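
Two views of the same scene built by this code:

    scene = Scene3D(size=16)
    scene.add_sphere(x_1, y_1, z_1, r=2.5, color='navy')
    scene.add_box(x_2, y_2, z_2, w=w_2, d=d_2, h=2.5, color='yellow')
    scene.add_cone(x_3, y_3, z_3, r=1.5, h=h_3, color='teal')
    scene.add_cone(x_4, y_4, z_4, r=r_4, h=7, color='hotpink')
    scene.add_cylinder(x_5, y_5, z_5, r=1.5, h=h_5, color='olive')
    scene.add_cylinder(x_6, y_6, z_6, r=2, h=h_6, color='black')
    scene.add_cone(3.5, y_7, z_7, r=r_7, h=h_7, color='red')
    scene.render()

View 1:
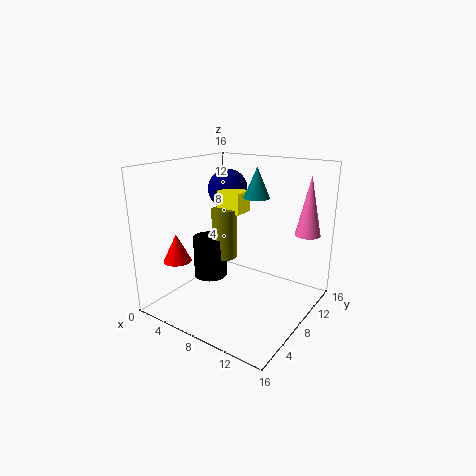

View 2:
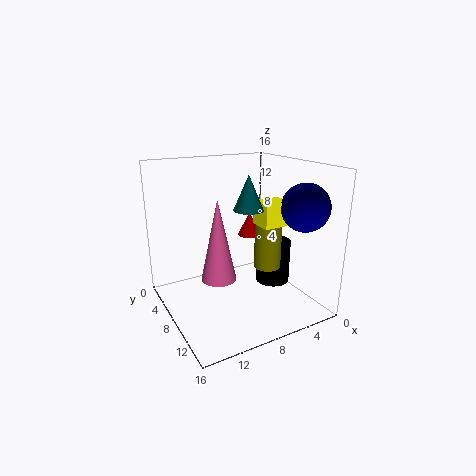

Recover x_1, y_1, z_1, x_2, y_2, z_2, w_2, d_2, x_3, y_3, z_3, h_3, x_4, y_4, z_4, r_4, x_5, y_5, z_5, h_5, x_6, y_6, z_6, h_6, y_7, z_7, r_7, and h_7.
x_1 = 3; y_1 = 13; z_1 = 12; x_2 = 4; y_2 = 9.5; z_2 = 10; w_2 = 3; d_2 = 2.5; x_3 = 8.5; y_3 = 11; z_3 = 12; h_3 = 3.5; x_4 = 13.5; y_4 = 14.5; z_4 = 7.5; r_4 = 1.5; x_5 = 5; y_5 = 9.5; z_5 = 4.5; h_5 = 6; x_6 = 3.5; y_6 = 8.5; z_6 = 2; h_6 = 5; y_7 = 3; z_7 = 6; r_7 = 1.5; h_7 = 3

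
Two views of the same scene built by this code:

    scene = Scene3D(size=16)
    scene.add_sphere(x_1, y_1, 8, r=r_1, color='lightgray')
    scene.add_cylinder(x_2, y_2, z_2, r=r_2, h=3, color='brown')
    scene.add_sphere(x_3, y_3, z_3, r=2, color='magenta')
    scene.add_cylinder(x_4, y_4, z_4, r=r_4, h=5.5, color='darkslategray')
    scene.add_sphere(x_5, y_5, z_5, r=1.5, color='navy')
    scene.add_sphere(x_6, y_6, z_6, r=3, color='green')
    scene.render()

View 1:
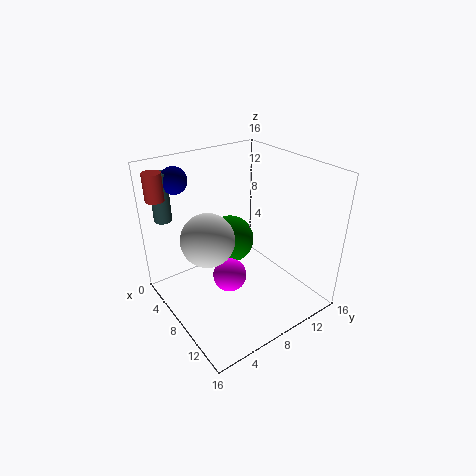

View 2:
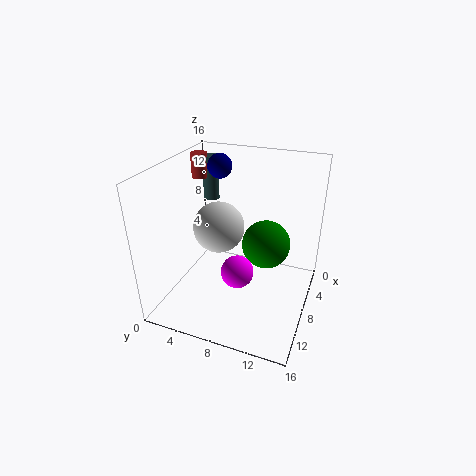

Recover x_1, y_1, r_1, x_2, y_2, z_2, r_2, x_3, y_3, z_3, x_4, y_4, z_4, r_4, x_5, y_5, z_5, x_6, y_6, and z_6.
x_1 = 6.5, y_1 = 5, r_1 = 3, x_2 = 3, y_2 = 1, z_2 = 12.5, r_2 = 1, x_3 = 7, y_3 = 7.5, z_3 = 2.5, x_4 = 2, y_4 = 2, z_4 = 9.5, r_4 = 1, x_5 = 2.5, y_5 = 3.5, z_5 = 14, x_6 = 3.5, y_6 = 10, z_6 = 5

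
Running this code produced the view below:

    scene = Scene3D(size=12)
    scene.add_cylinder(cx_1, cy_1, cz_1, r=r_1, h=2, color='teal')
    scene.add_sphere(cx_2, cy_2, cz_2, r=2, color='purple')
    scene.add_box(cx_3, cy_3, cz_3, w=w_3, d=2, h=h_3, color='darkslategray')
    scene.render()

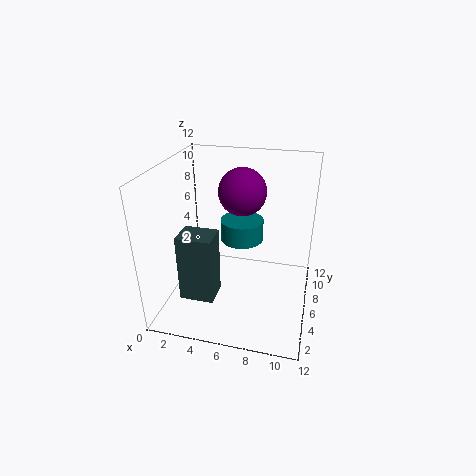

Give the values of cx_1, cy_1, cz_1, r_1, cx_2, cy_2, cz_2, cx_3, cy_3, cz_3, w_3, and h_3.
cx_1 = 5.5; cy_1 = 9.5; cz_1 = 4; r_1 = 2; cx_2 = 6; cy_2 = 7.5; cz_2 = 9.5; cx_3 = 3; cy_3 = 0.5; cz_3 = 3.5; w_3 = 2.5; h_3 = 5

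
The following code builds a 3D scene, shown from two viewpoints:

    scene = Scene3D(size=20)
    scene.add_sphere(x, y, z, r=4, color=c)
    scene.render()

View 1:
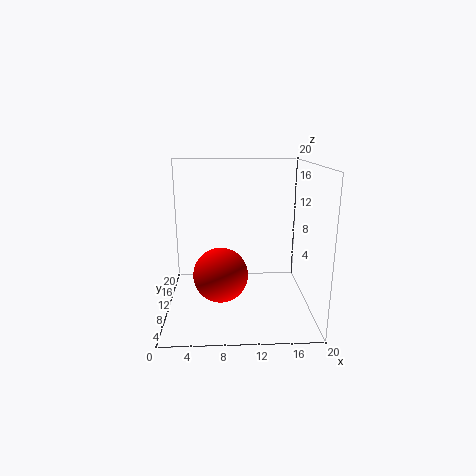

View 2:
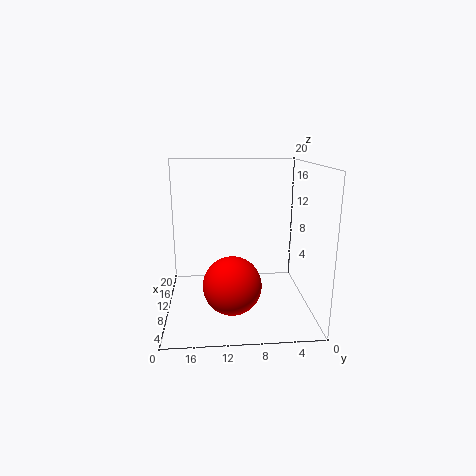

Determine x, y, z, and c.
x = 7.5; y = 11; z = 4; c = 'red'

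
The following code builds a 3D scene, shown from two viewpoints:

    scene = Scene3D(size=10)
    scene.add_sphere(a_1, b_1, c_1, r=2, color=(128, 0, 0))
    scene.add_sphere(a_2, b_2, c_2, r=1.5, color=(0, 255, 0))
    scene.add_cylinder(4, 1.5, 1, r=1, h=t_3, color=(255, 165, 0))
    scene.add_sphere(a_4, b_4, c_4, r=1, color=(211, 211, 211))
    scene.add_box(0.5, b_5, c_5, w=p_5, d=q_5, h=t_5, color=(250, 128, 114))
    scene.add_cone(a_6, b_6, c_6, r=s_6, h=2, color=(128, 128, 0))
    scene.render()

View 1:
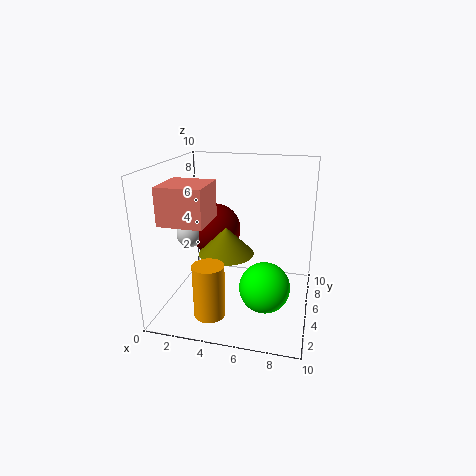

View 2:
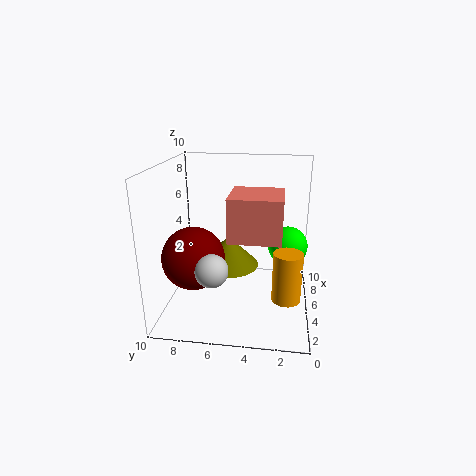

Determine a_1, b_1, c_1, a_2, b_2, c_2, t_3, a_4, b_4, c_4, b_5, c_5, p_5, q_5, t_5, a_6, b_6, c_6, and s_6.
a_1 = 2.5, b_1 = 7.5, c_1 = 4.5, a_2 = 7.5, b_2 = 1.5, c_2 = 3.5, t_3 = 3.5, a_4 = 1, b_4 = 6, c_4 = 4.5, b_5 = 2, c_5 = 6.5, p_5 = 3, q_5 = 3, t_5 = 2.5, a_6 = 4, b_6 = 5.5, c_6 = 3.5, s_6 = 2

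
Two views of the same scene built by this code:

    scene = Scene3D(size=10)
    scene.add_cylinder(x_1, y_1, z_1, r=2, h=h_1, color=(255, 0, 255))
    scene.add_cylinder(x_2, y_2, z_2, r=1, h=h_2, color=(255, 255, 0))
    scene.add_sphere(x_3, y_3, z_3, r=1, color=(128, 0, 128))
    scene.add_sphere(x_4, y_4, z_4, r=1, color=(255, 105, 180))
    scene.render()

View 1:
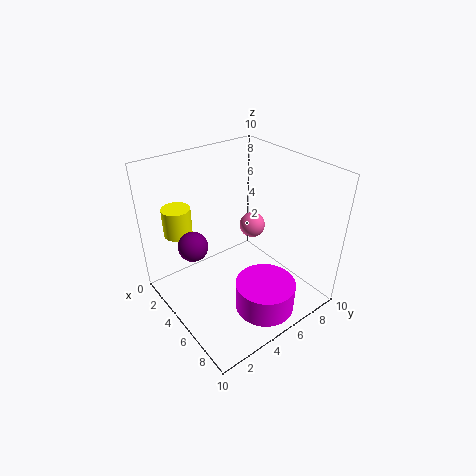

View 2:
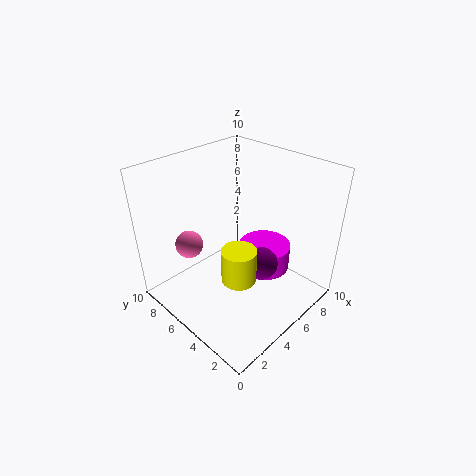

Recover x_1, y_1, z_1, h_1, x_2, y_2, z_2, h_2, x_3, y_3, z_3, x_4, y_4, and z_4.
x_1 = 8, y_1 = 5, z_1 = 1, h_1 = 2, x_2 = 2, y_2 = 2, z_2 = 5, h_2 = 2, x_3 = 4, y_3 = 2, z_3 = 5, x_4 = 3, y_4 = 8, z_4 = 4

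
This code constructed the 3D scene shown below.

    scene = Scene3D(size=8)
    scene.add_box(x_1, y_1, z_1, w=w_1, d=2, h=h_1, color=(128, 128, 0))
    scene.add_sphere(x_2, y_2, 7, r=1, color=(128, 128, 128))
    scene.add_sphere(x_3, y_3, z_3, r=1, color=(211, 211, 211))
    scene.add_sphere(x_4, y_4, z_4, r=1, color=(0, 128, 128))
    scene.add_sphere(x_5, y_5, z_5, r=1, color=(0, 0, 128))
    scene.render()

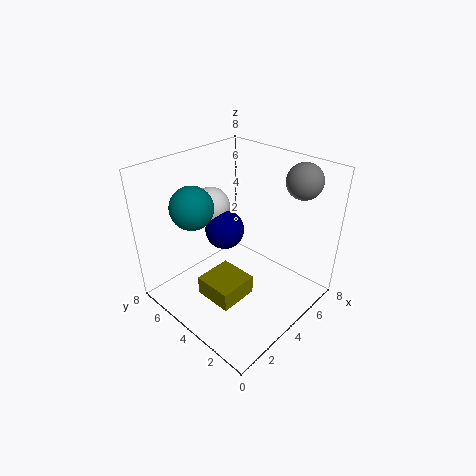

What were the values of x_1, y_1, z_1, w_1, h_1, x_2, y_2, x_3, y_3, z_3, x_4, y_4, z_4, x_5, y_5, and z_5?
x_1 = 1, y_1 = 2, z_1 = 2, w_1 = 2, h_1 = 1, x_2 = 7, y_2 = 2, x_3 = 3, y_3 = 5, z_3 = 6, x_4 = 1, y_4 = 4, z_4 = 7, x_5 = 3, y_5 = 4, z_5 = 5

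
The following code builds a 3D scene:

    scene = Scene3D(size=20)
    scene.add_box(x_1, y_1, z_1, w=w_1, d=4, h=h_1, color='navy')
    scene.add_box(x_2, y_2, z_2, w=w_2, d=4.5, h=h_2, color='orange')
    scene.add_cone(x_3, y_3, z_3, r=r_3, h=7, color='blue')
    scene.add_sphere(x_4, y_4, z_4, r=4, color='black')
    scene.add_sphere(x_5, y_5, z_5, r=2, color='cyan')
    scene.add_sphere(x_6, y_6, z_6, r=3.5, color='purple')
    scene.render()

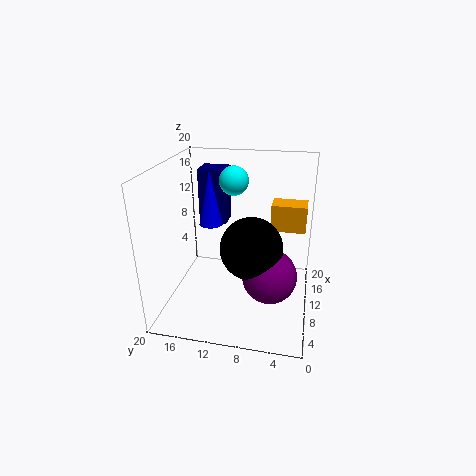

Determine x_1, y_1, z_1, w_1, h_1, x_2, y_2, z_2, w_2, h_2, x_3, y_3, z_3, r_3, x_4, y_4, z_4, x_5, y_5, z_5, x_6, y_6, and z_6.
x_1 = 13
y_1 = 12.5
z_1 = 10.5
w_1 = 3.5
h_1 = 8
x_2 = 9
y_2 = 1
z_2 = 12
w_2 = 3
h_2 = 3.5
x_3 = 7.5
y_3 = 13
z_3 = 13
r_3 = 1.5
x_4 = 6.5
y_4 = 7.5
z_4 = 10.5
x_5 = 12
y_5 = 11
z_5 = 17.5
x_6 = 6
y_6 = 5
z_6 = 7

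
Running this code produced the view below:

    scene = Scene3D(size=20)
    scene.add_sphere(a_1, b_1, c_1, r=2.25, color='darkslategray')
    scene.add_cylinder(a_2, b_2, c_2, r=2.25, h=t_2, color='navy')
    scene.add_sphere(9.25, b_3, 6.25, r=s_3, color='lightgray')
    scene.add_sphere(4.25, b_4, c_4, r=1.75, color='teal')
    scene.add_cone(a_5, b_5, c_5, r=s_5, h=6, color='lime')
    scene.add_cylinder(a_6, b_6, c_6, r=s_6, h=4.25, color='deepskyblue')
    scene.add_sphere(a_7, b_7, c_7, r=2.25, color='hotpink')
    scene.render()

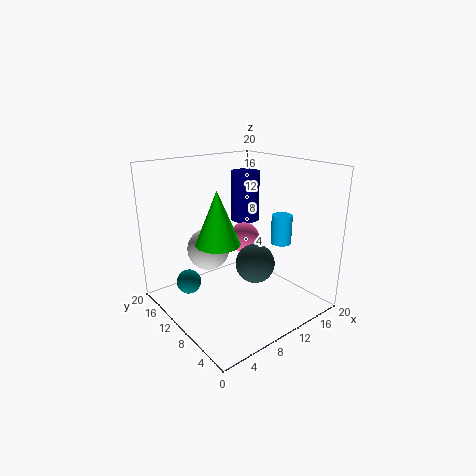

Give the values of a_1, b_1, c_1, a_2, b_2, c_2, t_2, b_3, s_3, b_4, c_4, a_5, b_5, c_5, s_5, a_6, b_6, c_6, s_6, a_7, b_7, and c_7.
a_1 = 6.75; b_1 = 2.75; c_1 = 10; a_2 = 16; b_2 = 15.75; c_2 = 10; t_2 = 7.75; b_3 = 16.5; s_3 = 3.25; b_4 = 14.25; c_4 = 3.25; a_5 = 3; b_5 = 4.75; c_5 = 12.75; s_5 = 2.5; a_6 = 16.5; b_6 = 8; c_6 = 8.25; s_6 = 1.5; a_7 = 12.75; b_7 = 12; c_7 = 8.75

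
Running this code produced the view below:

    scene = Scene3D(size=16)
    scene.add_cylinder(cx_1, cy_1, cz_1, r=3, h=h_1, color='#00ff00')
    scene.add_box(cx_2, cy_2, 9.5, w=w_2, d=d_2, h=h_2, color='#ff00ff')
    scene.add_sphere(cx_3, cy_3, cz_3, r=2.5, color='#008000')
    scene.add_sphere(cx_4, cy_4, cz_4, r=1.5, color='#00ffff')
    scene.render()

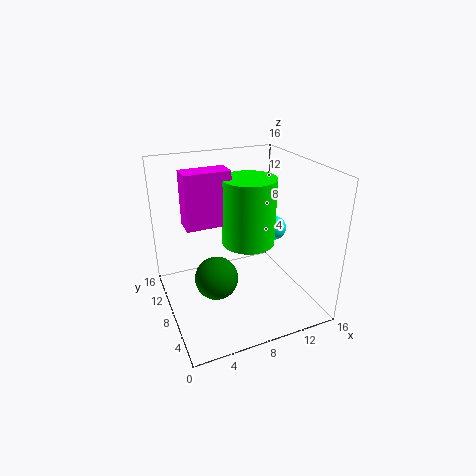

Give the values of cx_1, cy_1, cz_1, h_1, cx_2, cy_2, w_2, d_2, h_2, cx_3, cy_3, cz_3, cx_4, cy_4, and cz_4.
cx_1 = 9.5
cy_1 = 8.5
cz_1 = 7
h_1 = 7.5
cx_2 = 2.5
cy_2 = 8.5
w_2 = 5
d_2 = 2.5
h_2 = 6
cx_3 = 5.5
cy_3 = 8.5
cz_3 = 3
cx_4 = 14
cy_4 = 10.5
cz_4 = 7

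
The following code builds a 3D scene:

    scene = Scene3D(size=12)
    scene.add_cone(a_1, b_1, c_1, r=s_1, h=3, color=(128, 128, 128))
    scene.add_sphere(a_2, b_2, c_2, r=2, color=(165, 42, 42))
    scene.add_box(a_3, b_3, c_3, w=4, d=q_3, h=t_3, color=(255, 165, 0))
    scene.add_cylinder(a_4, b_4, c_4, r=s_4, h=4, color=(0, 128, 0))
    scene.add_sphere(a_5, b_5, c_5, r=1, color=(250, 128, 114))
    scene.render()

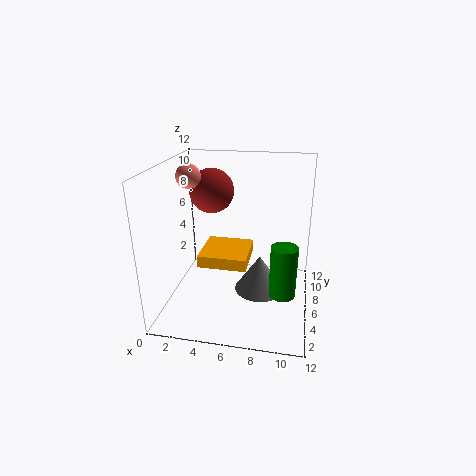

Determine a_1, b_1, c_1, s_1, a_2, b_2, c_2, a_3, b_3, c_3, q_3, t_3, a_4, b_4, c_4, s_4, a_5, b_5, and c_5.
a_1 = 8, b_1 = 5, c_1 = 2, s_1 = 2, a_2 = 3, b_2 = 9, c_2 = 9, a_3 = 3, b_3 = 4, c_3 = 4, q_3 = 4, t_3 = 1, a_4 = 10, b_4 = 3, c_4 = 3, s_4 = 1, a_5 = 2, b_5 = 6, c_5 = 11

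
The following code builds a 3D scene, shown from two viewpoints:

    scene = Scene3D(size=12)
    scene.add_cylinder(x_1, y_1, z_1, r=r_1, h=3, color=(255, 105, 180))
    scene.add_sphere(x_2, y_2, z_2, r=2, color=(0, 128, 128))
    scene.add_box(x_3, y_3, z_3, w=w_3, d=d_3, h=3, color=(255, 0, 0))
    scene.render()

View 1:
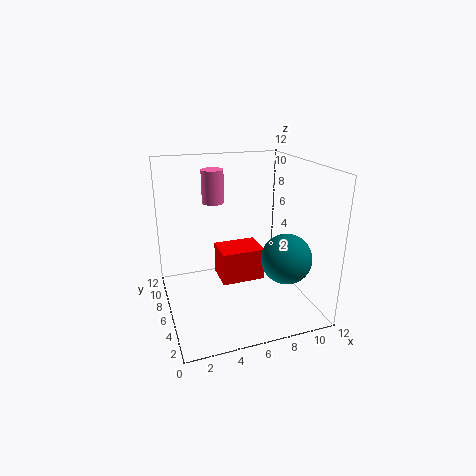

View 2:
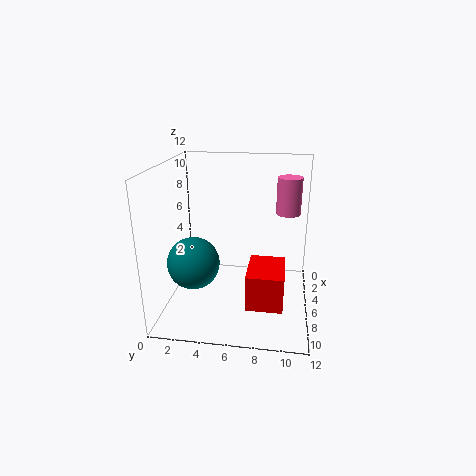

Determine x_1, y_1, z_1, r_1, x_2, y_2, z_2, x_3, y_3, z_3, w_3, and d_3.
x_1 = 5; y_1 = 10; z_1 = 8; r_1 = 1; x_2 = 9; y_2 = 3; z_2 = 5; x_3 = 5; y_3 = 7; z_3 = 1; w_3 = 4; d_3 = 3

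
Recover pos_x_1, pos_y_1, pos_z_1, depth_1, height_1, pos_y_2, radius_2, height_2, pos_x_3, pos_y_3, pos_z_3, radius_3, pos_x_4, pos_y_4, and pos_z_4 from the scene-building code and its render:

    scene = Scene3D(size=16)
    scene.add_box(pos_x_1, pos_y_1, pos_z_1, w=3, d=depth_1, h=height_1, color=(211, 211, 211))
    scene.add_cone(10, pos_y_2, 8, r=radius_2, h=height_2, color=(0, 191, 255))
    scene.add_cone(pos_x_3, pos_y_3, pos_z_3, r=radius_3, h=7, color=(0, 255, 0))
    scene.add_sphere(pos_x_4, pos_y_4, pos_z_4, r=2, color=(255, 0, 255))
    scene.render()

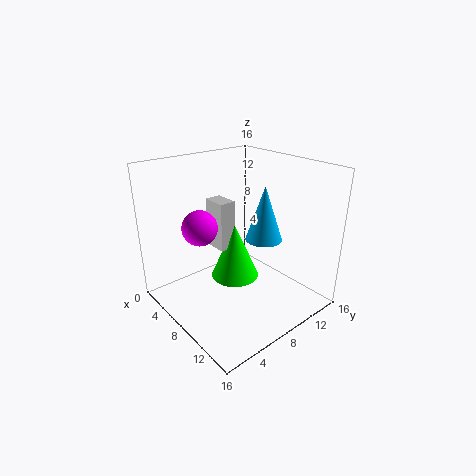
pos_x_1 = 2, pos_y_1 = 8, pos_z_1 = 5, depth_1 = 2, height_1 = 6, pos_y_2 = 10, radius_2 = 2, height_2 = 6, pos_x_3 = 5, pos_y_3 = 10, pos_z_3 = 1, radius_3 = 3, pos_x_4 = 5, pos_y_4 = 5, pos_z_4 = 9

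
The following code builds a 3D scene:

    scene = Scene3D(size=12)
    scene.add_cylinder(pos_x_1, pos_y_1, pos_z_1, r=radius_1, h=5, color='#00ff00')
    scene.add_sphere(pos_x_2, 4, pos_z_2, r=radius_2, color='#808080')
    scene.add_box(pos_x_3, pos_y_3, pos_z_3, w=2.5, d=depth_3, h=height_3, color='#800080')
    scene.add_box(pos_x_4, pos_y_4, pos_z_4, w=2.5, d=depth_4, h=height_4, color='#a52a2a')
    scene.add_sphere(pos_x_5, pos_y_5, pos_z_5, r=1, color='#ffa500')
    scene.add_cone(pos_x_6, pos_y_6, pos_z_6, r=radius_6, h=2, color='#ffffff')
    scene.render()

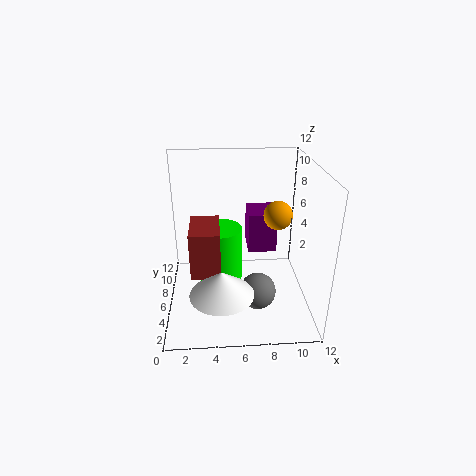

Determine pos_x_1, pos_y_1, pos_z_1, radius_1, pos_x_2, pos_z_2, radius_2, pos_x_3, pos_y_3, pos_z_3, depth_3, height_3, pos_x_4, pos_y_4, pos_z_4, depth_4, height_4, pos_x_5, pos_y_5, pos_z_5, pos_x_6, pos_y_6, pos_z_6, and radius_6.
pos_x_1 = 4.5, pos_y_1 = 8, pos_z_1 = 1, radius_1 = 2, pos_x_2 = 7.5, pos_z_2 = 2, radius_2 = 1.5, pos_x_3 = 7, pos_y_3 = 7, pos_z_3 = 4, depth_3 = 3, height_3 = 3.5, pos_x_4 = 2, pos_y_4 = 4.5, pos_z_4 = 3, depth_4 = 4, height_4 = 4, pos_x_5 = 8.5, pos_y_5 = 2.5, pos_z_5 = 9.5, pos_x_6 = 4.5, pos_y_6 = 2.5, pos_z_6 = 3, radius_6 = 2.5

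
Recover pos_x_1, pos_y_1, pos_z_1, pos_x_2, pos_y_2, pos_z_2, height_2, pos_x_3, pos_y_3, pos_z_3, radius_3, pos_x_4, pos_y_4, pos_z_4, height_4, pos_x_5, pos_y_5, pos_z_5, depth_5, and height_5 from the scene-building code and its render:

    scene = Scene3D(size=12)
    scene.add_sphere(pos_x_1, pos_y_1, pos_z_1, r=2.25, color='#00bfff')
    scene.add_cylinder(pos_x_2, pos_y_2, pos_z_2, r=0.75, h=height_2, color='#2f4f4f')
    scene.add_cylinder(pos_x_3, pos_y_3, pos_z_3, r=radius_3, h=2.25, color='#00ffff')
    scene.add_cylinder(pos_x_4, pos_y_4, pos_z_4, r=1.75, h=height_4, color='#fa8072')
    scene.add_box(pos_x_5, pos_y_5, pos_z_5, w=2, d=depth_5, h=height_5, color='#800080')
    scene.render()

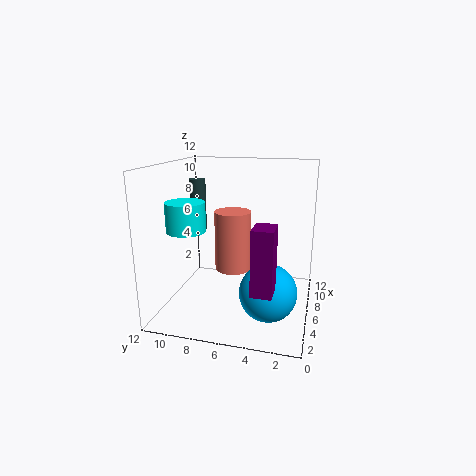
pos_x_1 = 3.75, pos_y_1 = 3, pos_z_1 = 2.5, pos_x_2 = 9.25, pos_y_2 = 10.75, pos_z_2 = 5.5, height_2 = 4.75, pos_x_3 = 3, pos_y_3 = 9.25, pos_z_3 = 7.25, radius_3 = 1.5, pos_x_4 = 9.75, pos_y_4 = 7.5, pos_z_4 = 1.5, height_4 = 5.75, pos_x_5 = 0.5, pos_y_5 = 2.25, pos_z_5 = 3.75, depth_5 = 1.5, height_5 = 4.75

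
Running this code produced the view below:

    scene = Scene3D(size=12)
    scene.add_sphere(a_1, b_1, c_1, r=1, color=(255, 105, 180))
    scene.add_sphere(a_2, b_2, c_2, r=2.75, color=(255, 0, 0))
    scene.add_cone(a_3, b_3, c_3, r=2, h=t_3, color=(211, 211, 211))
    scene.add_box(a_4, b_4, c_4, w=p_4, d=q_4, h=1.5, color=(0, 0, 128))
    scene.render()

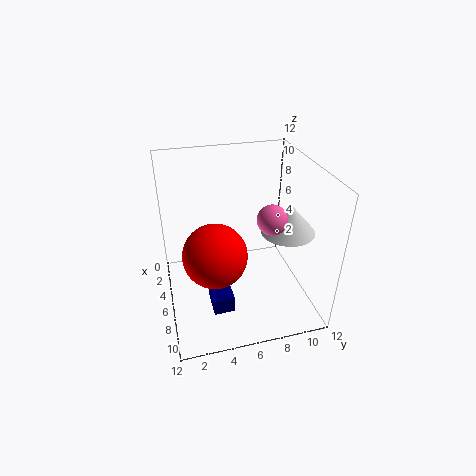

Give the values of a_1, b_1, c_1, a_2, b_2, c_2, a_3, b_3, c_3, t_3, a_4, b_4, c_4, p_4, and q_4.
a_1 = 10.75, b_1 = 7, c_1 = 10.25, a_2 = 6, b_2 = 4, c_2 = 4.5, a_3 = 9, b_3 = 9, c_3 = 8, t_3 = 2.25, a_4 = 6, b_4 = 3.25, c_4 = 0.5, p_4 = 2.75, q_4 = 1.75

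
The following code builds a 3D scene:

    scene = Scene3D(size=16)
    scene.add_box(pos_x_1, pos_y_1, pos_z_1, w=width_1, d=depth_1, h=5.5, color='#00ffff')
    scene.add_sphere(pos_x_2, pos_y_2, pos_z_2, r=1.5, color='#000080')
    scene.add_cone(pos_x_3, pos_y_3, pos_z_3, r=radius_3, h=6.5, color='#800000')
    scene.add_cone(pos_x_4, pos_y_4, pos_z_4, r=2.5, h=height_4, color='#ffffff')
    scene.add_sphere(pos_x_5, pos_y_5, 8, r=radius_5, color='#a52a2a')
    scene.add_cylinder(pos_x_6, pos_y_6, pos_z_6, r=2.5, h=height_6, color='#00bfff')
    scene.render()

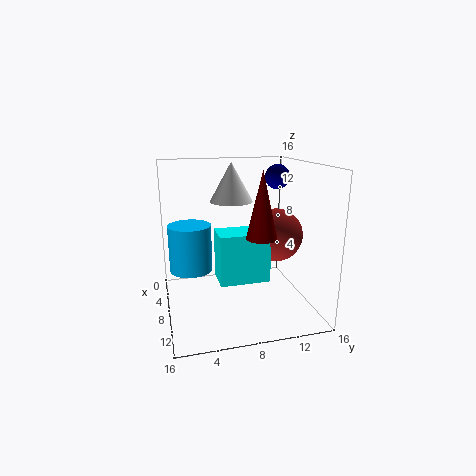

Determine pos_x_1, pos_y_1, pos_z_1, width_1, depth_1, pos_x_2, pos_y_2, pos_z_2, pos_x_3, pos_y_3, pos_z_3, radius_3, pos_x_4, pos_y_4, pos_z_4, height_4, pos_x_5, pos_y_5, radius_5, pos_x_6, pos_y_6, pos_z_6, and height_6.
pos_x_1 = 7, pos_y_1 = 5.5, pos_z_1 = 3.5, width_1 = 3.5, depth_1 = 5.5, pos_x_2 = 4, pos_y_2 = 14, pos_z_2 = 14, pos_x_3 = 13, pos_y_3 = 9, pos_z_3 = 9.5, radius_3 = 1.5, pos_x_4 = 5, pos_y_4 = 8, pos_z_4 = 11.5, height_4 = 4.5, pos_x_5 = 8, pos_y_5 = 12.5, radius_5 = 3, pos_x_6 = 5, pos_y_6 = 3, pos_z_6 = 3.5, height_6 = 5.5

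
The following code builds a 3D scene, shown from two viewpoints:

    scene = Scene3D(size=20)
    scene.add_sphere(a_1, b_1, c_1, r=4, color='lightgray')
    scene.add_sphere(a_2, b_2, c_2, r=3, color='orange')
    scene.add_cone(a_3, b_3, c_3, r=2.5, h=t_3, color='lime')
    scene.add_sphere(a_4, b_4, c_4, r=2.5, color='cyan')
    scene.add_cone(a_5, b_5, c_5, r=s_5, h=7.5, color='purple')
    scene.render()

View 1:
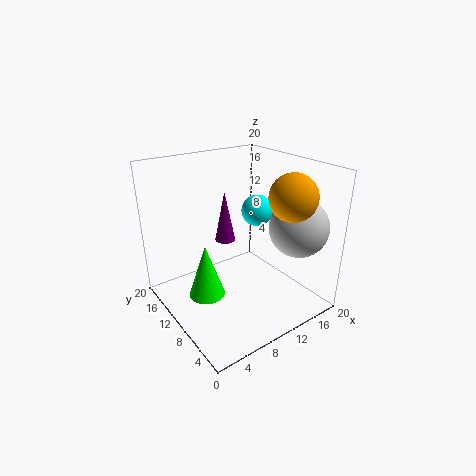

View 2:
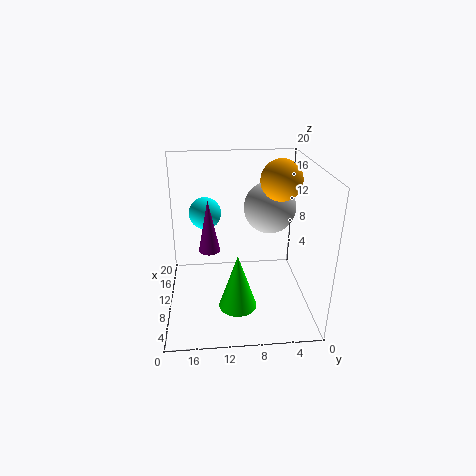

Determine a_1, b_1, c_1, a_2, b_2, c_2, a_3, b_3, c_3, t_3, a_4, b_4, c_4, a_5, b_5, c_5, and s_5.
a_1 = 16, b_1 = 4.5, c_1 = 12, a_2 = 13.5, b_2 = 3.5, c_2 = 17, a_3 = 5, b_3 = 10.5, c_3 = 2.5, t_3 = 7.5, a_4 = 17, b_4 = 14.5, c_4 = 11, a_5 = 10.5, b_5 = 14, c_5 = 8, s_5 = 1.5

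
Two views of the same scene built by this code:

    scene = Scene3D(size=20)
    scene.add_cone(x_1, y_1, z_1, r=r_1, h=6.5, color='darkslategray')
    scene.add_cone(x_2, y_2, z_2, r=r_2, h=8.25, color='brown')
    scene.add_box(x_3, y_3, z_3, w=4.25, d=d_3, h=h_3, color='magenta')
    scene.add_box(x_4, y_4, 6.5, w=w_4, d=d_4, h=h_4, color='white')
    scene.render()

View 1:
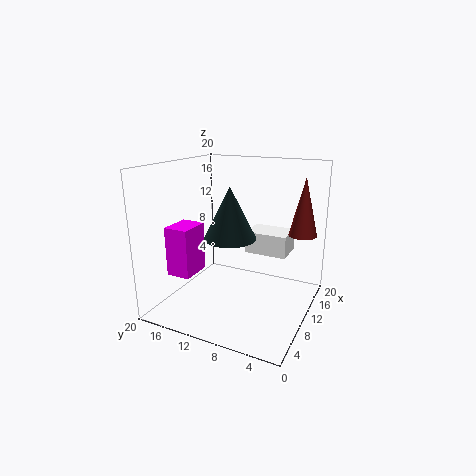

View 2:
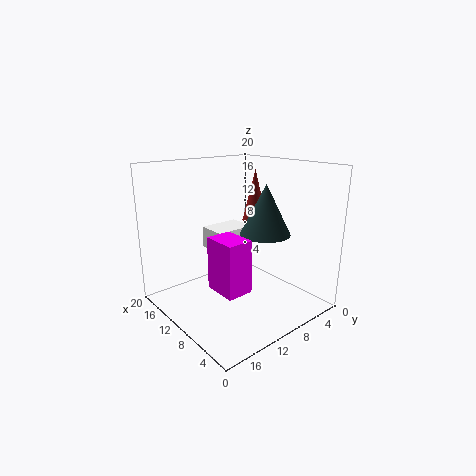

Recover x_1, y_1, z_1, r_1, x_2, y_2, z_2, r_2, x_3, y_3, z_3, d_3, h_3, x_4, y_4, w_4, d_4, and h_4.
x_1 = 5.75, y_1 = 9, z_1 = 11.5, r_1 = 3.25, x_2 = 15, y_2 = 2.25, z_2 = 10, r_2 = 2, x_3 = 3, y_3 = 13.75, z_3 = 6, d_3 = 3.25, h_3 = 6.5, x_4 = 13.5, y_4 = 4.25, w_4 = 4.5, d_4 = 6.25, h_4 = 3.25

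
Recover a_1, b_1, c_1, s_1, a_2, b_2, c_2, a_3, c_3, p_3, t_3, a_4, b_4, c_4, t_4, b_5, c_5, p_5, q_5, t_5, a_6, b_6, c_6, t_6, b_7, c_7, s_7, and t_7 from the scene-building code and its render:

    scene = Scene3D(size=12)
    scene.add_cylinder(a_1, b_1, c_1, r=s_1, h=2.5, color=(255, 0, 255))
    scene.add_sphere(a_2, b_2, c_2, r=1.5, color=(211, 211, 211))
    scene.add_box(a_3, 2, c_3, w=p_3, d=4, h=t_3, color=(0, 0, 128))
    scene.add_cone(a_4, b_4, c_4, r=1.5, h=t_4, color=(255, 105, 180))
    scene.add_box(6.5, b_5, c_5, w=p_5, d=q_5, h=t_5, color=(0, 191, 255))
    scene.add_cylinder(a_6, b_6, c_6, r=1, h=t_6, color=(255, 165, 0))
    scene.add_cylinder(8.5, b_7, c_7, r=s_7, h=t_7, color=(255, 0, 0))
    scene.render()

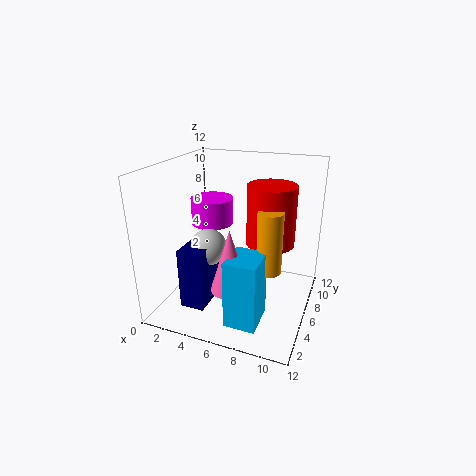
a_1 = 2
b_1 = 9.5
c_1 = 5.5
s_1 = 2
a_2 = 4
b_2 = 4.5
c_2 = 5.5
a_3 = 2.5
c_3 = 1
p_3 = 2
t_3 = 5
a_4 = 6.5
b_4 = 3
c_4 = 3
t_4 = 5
b_5 = 1.5
c_5 = 0.5
p_5 = 2.5
q_5 = 3
t_5 = 5.5
a_6 = 9
b_6 = 5
c_6 = 4
t_6 = 5
b_7 = 7
c_7 = 5.5
s_7 = 2
t_7 = 5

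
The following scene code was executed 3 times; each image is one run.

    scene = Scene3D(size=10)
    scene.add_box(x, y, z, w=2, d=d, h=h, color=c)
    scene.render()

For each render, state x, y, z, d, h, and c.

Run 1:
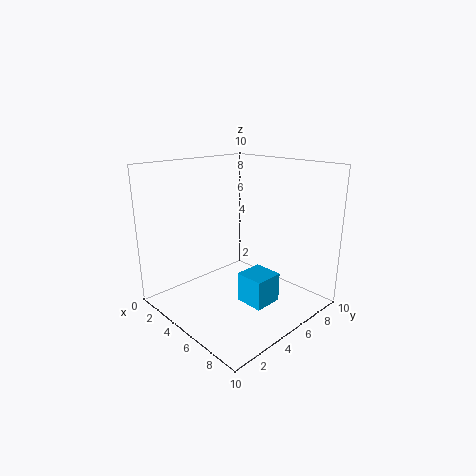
x = 6; y = 4; z = 1; d = 2; h = 2; c = 'deepskyblue'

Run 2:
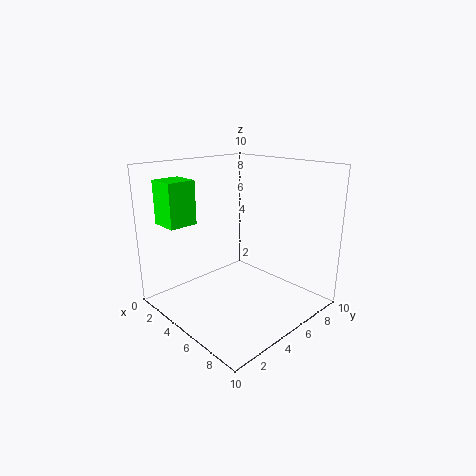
x = 1; y = 1; z = 6; d = 2; h = 3; c = 'lime'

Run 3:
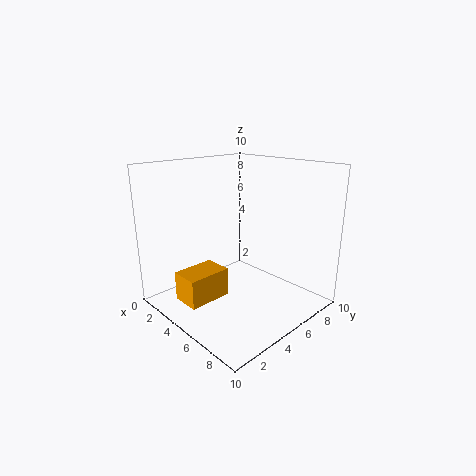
x = 3; y = 1; z = 1; d = 3; h = 2; c = 'orange'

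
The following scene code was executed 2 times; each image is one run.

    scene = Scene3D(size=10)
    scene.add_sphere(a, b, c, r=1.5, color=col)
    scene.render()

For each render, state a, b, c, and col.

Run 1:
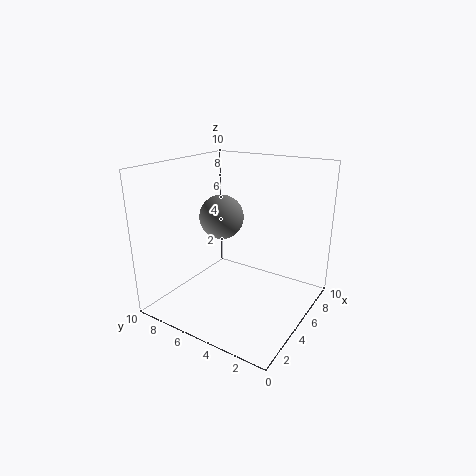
a = 4.5; b = 6; c = 6.5; col = 'gray'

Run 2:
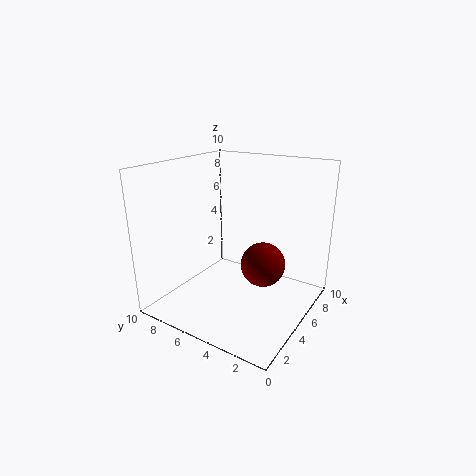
a = 5; b = 3; c = 3.5; col = 'maroon'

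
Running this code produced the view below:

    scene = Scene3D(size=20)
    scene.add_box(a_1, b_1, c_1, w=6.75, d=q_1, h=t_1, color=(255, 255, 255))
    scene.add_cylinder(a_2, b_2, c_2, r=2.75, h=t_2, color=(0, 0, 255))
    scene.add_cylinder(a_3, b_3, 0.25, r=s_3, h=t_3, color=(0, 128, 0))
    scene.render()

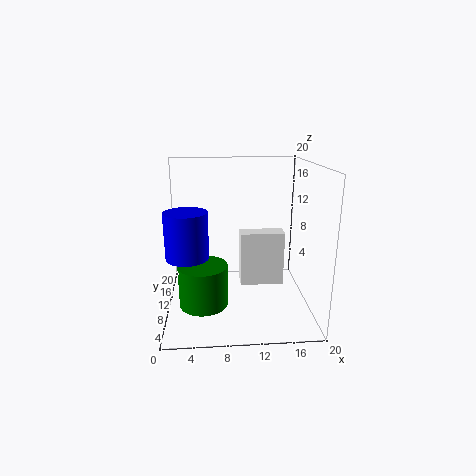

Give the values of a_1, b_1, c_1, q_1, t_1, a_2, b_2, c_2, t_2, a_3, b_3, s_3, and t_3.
a_1 = 10.75, b_1 = 13.5, c_1 = 0.75, q_1 = 2.75, t_1 = 8.5, a_2 = 3.25, b_2 = 6.5, c_2 = 8.75, t_2 = 6, a_3 = 5, b_3 = 9.5, s_3 = 3.5, t_3 = 6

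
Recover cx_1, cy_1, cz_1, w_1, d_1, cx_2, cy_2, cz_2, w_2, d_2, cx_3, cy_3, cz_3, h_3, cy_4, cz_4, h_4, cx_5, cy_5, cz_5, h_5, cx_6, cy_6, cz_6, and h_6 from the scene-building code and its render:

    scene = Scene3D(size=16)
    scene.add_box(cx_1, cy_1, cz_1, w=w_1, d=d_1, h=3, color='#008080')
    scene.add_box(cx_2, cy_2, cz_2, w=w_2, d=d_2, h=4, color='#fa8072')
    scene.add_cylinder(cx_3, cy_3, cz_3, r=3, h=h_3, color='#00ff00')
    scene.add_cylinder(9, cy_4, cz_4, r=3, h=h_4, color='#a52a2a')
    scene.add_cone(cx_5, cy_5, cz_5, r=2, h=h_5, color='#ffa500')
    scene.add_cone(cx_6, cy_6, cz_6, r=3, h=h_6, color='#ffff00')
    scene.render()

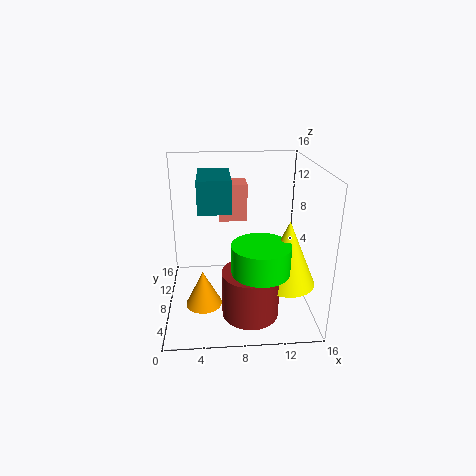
cx_1 = 4
cy_1 = 2
cz_1 = 13
w_1 = 3
d_1 = 5
cx_2 = 6
cy_2 = 8
cz_2 = 10
w_2 = 3
d_2 = 3
cx_3 = 10
cy_3 = 4
cz_3 = 6
h_3 = 3
cy_4 = 4
cz_4 = 1
h_4 = 5
cx_5 = 4
cy_5 = 6
cz_5 = 1
h_5 = 4
cx_6 = 13
cy_6 = 5
cz_6 = 4
h_6 = 7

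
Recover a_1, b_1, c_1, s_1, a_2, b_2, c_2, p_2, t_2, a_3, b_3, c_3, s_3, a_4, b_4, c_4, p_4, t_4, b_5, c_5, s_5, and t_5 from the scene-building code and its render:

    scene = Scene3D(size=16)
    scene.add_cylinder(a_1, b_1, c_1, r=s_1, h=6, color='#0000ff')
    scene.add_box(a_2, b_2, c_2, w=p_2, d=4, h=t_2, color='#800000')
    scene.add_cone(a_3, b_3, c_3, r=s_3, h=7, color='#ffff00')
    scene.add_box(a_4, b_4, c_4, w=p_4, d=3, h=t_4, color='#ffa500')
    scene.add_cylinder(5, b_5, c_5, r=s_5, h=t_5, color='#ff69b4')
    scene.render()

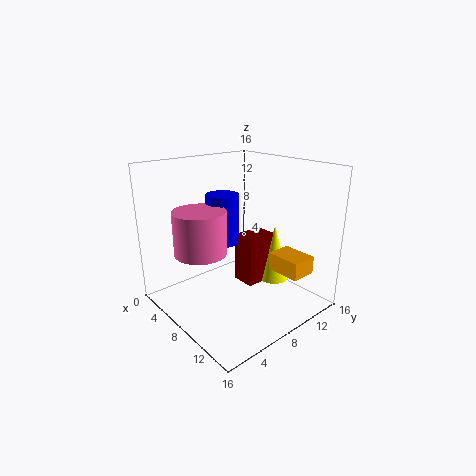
a_1 = 4, b_1 = 9, c_1 = 6, s_1 = 2, a_2 = 5, b_2 = 10, c_2 = 1, p_2 = 3, t_2 = 6, a_3 = 8, b_3 = 14, c_3 = 1, s_3 = 2, a_4 = 10, b_4 = 11, c_4 = 4, p_4 = 4, t_4 = 2, b_5 = 5, c_5 = 6, s_5 = 3, t_5 = 5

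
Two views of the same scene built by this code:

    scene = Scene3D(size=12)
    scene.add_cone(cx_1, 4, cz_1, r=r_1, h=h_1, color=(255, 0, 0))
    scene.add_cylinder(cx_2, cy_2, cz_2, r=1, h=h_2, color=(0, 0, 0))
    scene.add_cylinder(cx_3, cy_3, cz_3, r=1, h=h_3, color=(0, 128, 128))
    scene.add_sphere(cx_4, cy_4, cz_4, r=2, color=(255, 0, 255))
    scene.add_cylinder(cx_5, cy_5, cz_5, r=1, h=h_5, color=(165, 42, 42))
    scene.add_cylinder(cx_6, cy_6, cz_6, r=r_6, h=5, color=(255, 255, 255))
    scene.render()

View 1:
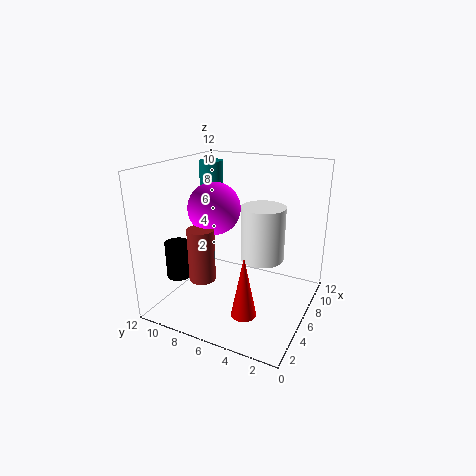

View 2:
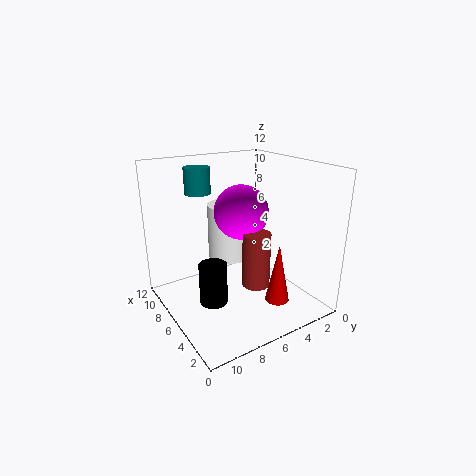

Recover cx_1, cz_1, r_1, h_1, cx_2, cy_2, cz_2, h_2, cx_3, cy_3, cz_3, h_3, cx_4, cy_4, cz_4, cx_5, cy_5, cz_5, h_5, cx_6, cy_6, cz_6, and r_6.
cx_1 = 3
cz_1 = 1
r_1 = 1
h_1 = 5
cx_2 = 3
cy_2 = 10
cz_2 = 3
h_2 = 3
cx_3 = 7
cy_3 = 9
cz_3 = 10
h_3 = 2
cx_4 = 4
cy_4 = 7
cz_4 = 9
cx_5 = 2
cy_5 = 7
cz_5 = 4
h_5 = 4
cx_6 = 9
cy_6 = 5
cz_6 = 3
r_6 = 2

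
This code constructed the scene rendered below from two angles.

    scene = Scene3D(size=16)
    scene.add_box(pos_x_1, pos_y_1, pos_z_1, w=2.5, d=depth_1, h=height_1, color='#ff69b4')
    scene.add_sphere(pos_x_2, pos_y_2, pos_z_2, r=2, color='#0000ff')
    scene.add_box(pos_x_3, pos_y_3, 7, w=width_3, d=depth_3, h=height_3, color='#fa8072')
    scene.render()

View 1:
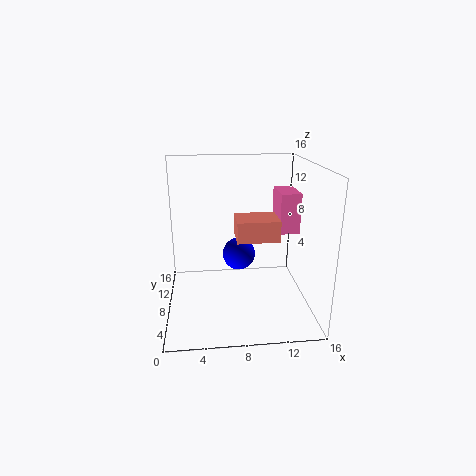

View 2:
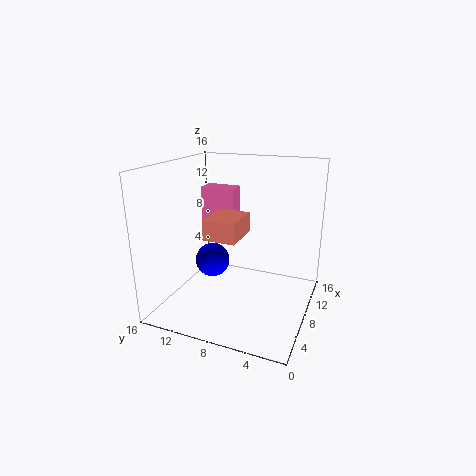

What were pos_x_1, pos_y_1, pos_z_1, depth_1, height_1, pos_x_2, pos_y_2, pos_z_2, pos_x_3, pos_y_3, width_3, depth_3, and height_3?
pos_x_1 = 13.5; pos_y_1 = 11; pos_z_1 = 7; depth_1 = 4.5; height_1 = 5; pos_x_2 = 8.5; pos_y_2 = 11.5; pos_z_2 = 4.5; pos_x_3 = 8; pos_y_3 = 8.5; width_3 = 5; depth_3 = 4; height_3 = 2.5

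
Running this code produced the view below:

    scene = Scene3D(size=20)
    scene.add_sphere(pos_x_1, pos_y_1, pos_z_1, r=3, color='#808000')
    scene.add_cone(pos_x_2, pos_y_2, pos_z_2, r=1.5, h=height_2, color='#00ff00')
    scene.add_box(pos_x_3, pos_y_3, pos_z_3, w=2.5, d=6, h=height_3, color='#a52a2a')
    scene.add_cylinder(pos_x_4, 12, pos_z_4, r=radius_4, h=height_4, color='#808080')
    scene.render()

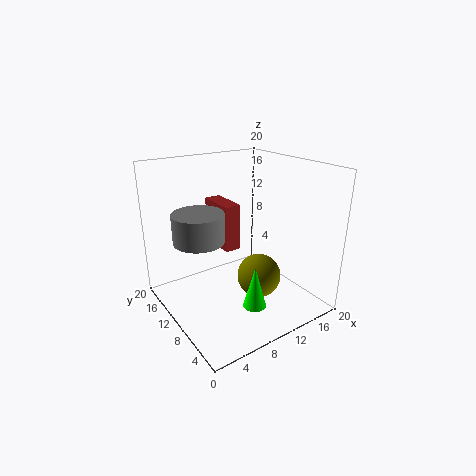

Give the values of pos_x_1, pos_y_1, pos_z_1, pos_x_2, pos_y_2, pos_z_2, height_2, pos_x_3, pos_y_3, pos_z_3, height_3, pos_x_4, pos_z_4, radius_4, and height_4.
pos_x_1 = 11.5, pos_y_1 = 7, pos_z_1 = 5, pos_x_2 = 8.5, pos_y_2 = 4, pos_z_2 = 3, height_2 = 5.5, pos_x_3 = 10, pos_y_3 = 13, pos_z_3 = 6.5, height_3 = 7, pos_x_4 = 5, pos_z_4 = 10, radius_4 = 3.5, height_4 = 4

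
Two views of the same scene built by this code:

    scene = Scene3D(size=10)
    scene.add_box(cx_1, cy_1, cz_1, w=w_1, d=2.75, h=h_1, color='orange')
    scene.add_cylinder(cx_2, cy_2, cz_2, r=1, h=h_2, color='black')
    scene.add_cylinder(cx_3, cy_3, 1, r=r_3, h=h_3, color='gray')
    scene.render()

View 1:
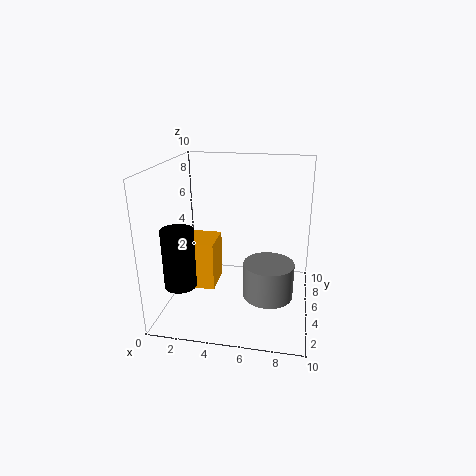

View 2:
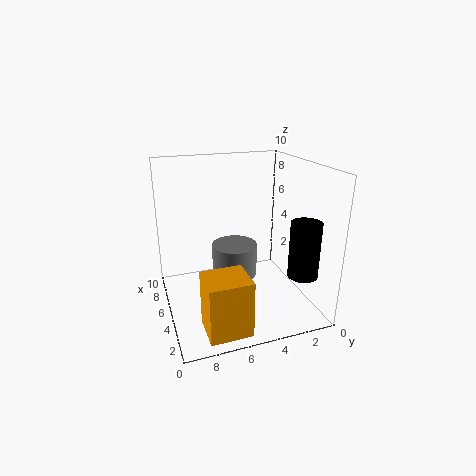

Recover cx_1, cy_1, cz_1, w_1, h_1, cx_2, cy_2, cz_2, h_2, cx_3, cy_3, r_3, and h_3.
cx_1 = 0.5, cy_1 = 5.5, cz_1 = 0.25, w_1 = 2.5, h_1 = 3.75, cx_2 = 2, cy_2 = 1.5, cz_2 = 3, h_2 = 3.75, cx_3 = 7.25, cy_3 = 4.5, r_3 = 1.75, h_3 = 2.5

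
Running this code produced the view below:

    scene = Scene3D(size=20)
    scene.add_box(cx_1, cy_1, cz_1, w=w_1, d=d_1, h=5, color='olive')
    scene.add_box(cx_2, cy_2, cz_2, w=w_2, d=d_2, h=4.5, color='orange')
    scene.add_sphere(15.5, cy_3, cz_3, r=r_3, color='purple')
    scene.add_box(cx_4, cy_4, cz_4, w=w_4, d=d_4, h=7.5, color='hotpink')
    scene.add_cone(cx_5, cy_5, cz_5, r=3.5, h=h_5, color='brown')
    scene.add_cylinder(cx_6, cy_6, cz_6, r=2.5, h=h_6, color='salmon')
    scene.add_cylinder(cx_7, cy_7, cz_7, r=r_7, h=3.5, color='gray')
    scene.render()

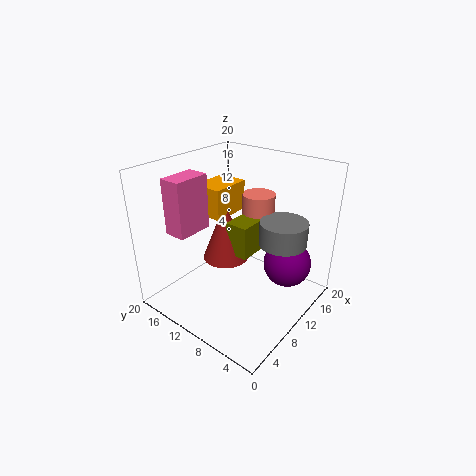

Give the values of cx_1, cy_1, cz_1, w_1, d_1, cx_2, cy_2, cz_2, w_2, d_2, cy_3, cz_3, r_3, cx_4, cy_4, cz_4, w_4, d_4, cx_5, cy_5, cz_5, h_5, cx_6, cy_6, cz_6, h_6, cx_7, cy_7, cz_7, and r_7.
cx_1 = 11; cy_1 = 9.5; cz_1 = 6; w_1 = 6; d_1 = 3.5; cx_2 = 10; cy_2 = 13.5; cz_2 = 11.5; w_2 = 6; d_2 = 4.5; cy_3 = 5; cz_3 = 5; r_3 = 3.5; cx_4 = 3; cy_4 = 13.5; cz_4 = 11.5; w_4 = 5; d_4 = 3; cx_5 = 12; cy_5 = 14; cz_5 = 4.5; h_5 = 9; cx_6 = 17; cy_6 = 11.5; cz_6 = 9.5; h_6 = 4.5; cx_7 = 15.5; cy_7 = 6; cz_7 = 8; r_7 = 3.5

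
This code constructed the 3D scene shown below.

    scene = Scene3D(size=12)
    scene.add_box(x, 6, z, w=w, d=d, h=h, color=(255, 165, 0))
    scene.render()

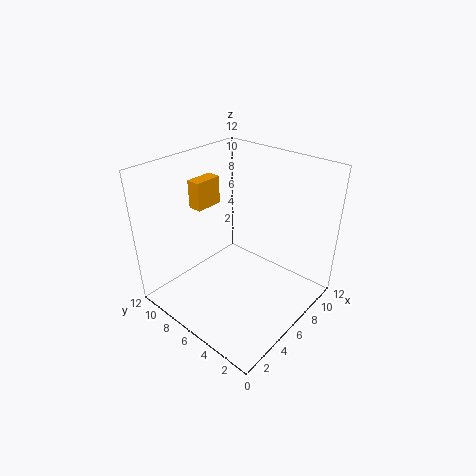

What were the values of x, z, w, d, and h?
x = 2; z = 10; w = 2; d = 1; h = 2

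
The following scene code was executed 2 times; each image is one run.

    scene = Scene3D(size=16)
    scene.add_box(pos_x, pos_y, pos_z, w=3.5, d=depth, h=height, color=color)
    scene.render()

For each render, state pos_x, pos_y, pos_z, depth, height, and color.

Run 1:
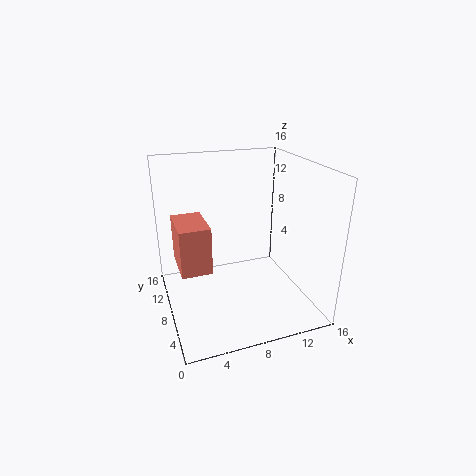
pos_x = 1.5, pos_y = 8, pos_z = 4, depth = 5.5, height = 5.5, color = 'salmon'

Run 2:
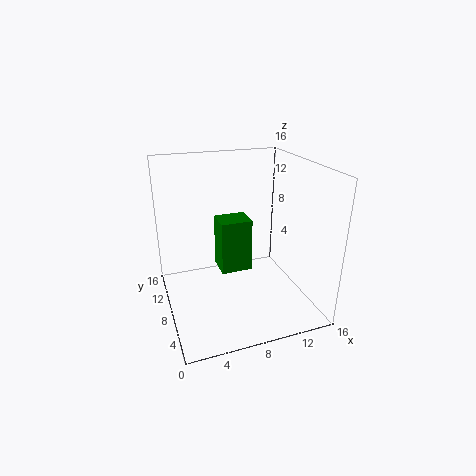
pos_x = 6, pos_y = 7.5, pos_z = 4, depth = 3, height = 6, color = 'green'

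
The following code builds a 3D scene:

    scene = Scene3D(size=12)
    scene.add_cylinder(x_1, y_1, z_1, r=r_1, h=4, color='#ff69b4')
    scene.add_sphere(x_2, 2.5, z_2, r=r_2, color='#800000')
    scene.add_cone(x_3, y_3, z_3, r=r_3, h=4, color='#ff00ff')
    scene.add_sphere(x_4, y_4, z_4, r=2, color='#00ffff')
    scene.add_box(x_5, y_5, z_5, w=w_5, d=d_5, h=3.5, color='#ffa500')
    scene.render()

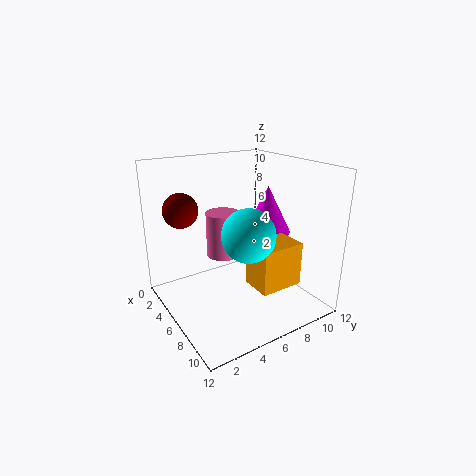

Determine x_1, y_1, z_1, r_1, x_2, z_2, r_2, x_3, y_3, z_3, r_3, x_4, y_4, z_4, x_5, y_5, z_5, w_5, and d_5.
x_1 = 3.5, y_1 = 6, z_1 = 3.5, r_1 = 1.5, x_2 = 2.5, z_2 = 8, r_2 = 1.5, x_3 = 6, y_3 = 9, z_3 = 6, r_3 = 2, x_4 = 9, y_4 = 5, z_4 = 7.5, x_5 = 8, y_5 = 5.5, z_5 = 3, w_5 = 2.5, d_5 = 3.5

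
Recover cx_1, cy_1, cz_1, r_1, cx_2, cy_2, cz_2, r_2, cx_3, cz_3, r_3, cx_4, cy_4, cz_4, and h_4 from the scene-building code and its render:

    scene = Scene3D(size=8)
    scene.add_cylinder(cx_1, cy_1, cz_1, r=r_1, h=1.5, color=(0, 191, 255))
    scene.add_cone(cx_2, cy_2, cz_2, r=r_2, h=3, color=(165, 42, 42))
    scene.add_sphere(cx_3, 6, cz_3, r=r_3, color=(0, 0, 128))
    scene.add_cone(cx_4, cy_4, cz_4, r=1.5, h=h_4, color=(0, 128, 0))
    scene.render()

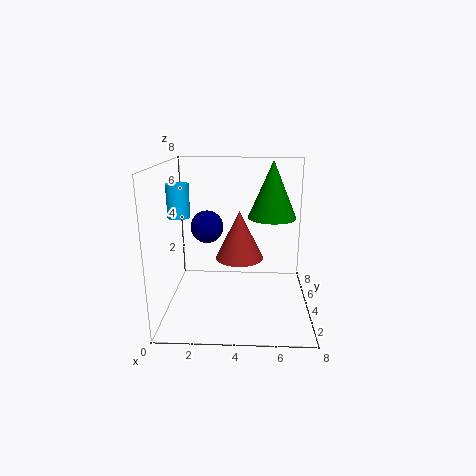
cx_1 = 1.5
cy_1 = 1
cz_1 = 6
r_1 = 0.5
cx_2 = 4
cy_2 = 6
cz_2 = 2
r_2 = 1.5
cx_3 = 2
cz_3 = 4
r_3 = 1
cx_4 = 6
cy_4 = 6.5
cz_4 = 4.5
h_4 = 3.5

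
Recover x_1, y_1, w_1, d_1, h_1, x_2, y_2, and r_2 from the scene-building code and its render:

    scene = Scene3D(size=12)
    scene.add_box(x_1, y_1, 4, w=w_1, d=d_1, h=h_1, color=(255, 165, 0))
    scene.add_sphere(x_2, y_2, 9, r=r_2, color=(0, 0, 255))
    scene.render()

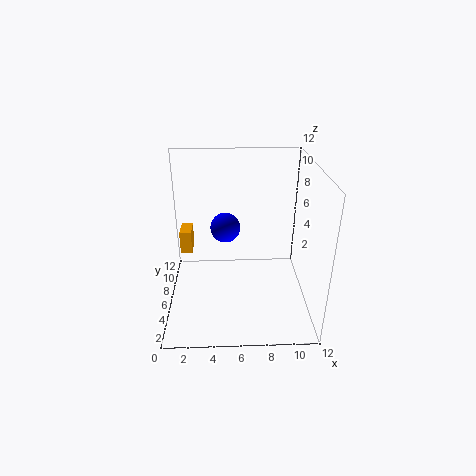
x_1 = 1
y_1 = 7
w_1 = 1
d_1 = 2
h_1 = 2
x_2 = 5
y_2 = 2
r_2 = 1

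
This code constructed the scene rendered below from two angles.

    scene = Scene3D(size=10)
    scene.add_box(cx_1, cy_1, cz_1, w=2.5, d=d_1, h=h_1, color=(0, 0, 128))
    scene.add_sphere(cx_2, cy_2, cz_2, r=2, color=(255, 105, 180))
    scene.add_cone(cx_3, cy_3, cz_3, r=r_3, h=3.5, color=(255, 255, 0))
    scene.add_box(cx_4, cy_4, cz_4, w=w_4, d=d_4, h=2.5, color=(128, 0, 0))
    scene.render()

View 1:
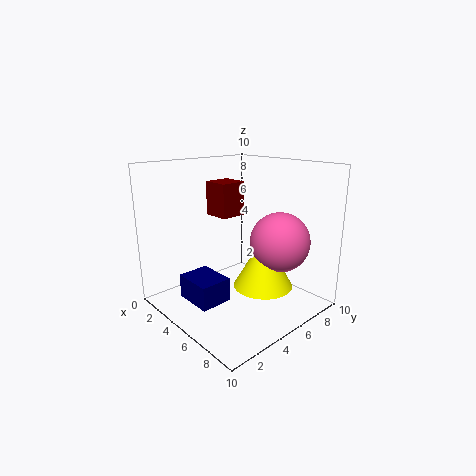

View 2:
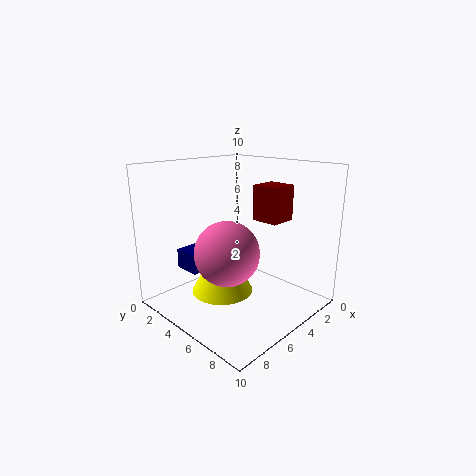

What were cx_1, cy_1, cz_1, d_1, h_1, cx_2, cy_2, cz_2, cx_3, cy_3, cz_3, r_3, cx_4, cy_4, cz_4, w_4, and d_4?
cx_1 = 4.5, cy_1 = 0.5, cz_1 = 2, d_1 = 2, h_1 = 1.5, cx_2 = 7.5, cy_2 = 6.5, cz_2 = 5, cx_3 = 7, cy_3 = 5.5, cz_3 = 2, r_3 = 2, cx_4 = 1.5, cy_4 = 5, cz_4 = 6, w_4 = 2, d_4 = 2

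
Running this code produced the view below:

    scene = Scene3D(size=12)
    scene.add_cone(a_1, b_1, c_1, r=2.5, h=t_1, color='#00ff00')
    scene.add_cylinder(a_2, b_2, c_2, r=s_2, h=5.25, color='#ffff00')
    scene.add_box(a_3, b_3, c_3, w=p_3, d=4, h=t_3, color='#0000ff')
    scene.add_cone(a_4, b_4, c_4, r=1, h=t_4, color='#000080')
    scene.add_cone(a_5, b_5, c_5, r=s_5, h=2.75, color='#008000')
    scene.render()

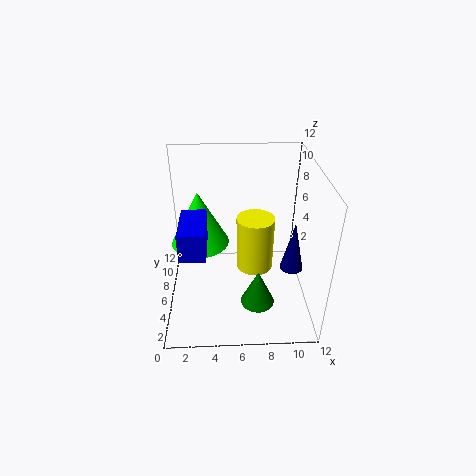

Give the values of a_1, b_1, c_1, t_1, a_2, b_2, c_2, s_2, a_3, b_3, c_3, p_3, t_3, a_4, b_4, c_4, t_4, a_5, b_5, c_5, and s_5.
a_1 = 2.75
b_1 = 7.5
c_1 = 4.75
t_1 = 4.75
a_2 = 7.75
b_2 = 8.75
c_2 = 1
s_2 = 1.75
a_3 = 1.5
b_3 = 2.5
c_3 = 6.25
p_3 = 2
t_3 = 2.25
a_4 = 10.75
b_4 = 6
c_4 = 2.75
t_4 = 4.5
a_5 = 7.25
b_5 = 1.5
c_5 = 3.25
s_5 = 1.25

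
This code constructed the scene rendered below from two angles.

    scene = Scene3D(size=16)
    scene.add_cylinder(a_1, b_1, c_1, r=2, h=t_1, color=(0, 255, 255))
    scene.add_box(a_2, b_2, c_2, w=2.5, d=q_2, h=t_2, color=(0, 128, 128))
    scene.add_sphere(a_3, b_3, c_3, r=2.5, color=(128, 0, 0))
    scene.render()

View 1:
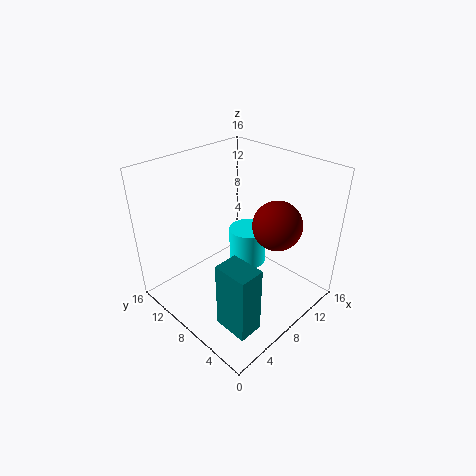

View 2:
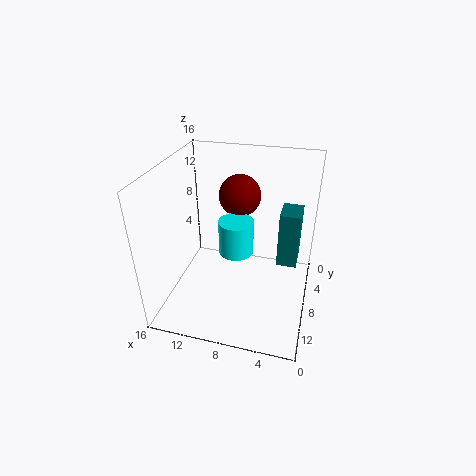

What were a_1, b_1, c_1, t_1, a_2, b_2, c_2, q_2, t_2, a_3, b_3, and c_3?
a_1 = 8.5
b_1 = 7
c_1 = 5.5
t_1 = 4
a_2 = 1.5
b_2 = 1
c_2 = 2.5
q_2 = 3.5
t_2 = 7
a_3 = 9
b_3 = 3.5
c_3 = 11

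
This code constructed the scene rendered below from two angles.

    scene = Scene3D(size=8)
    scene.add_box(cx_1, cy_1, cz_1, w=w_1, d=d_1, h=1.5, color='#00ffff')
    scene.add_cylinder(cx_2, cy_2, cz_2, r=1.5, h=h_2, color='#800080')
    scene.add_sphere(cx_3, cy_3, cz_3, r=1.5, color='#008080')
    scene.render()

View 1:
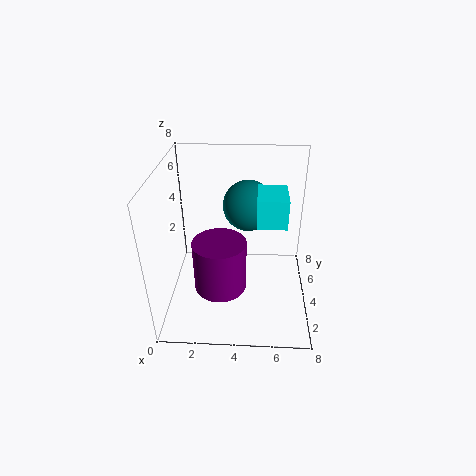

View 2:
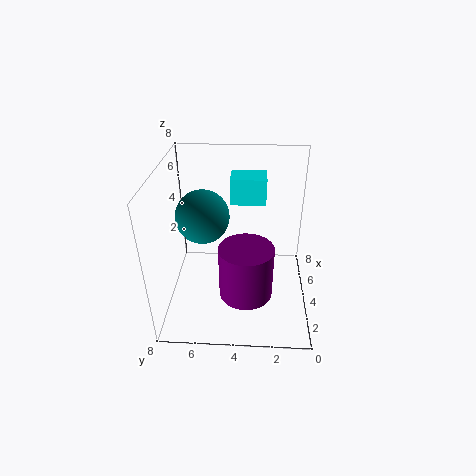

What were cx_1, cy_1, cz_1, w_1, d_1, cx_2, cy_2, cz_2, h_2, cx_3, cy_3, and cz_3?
cx_1 = 5
cy_1 = 2.5
cz_1 = 5.5
w_1 = 1.5
d_1 = 2
cx_2 = 3
cy_2 = 3.5
cz_2 = 1
h_2 = 3
cx_3 = 4.5
cy_3 = 6
cz_3 = 5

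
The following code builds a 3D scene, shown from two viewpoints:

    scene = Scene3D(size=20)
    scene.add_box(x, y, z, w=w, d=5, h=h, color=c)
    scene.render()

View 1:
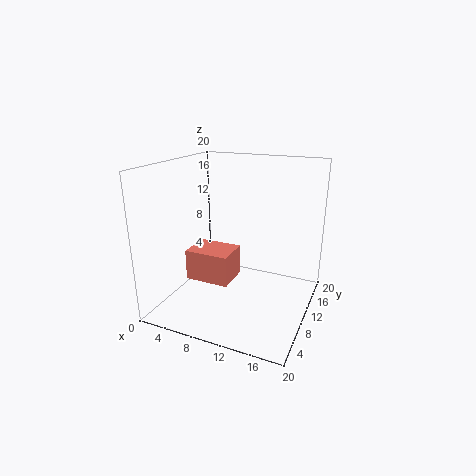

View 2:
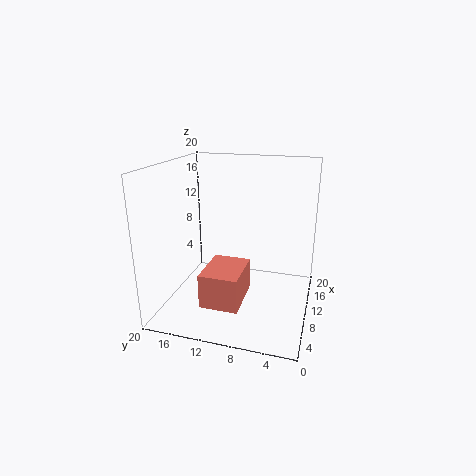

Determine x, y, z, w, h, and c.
x = 2.5; y = 8; z = 3; w = 6.5; h = 4.5; c = 'salmon'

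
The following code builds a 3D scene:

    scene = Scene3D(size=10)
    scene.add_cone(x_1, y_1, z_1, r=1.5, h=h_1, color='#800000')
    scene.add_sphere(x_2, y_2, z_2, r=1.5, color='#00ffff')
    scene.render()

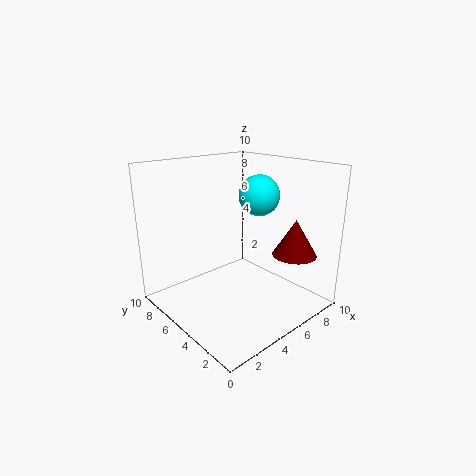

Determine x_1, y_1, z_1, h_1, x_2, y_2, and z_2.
x_1 = 7.5; y_1 = 2; z_1 = 4; h_1 = 2.5; x_2 = 7.5; y_2 = 5.5; z_2 = 7.5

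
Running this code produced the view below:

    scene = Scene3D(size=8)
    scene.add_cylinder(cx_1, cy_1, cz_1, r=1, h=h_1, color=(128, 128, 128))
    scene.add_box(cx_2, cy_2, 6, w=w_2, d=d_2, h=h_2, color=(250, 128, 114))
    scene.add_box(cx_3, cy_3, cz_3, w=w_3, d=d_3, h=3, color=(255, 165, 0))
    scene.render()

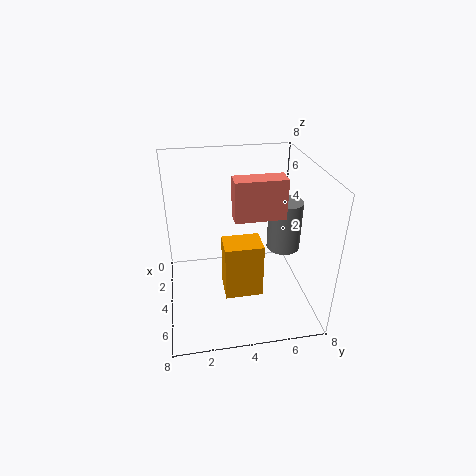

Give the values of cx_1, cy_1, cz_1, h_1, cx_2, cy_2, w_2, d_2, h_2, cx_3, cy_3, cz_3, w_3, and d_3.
cx_1 = 3, cy_1 = 7, cz_1 = 2.5, h_1 = 3, cx_2 = 5, cy_2 = 3.5, w_2 = 1, d_2 = 2.5, h_2 = 2, cx_3 = 4.5, cy_3 = 3, cz_3 = 1.5, w_3 = 1.5, d_3 = 2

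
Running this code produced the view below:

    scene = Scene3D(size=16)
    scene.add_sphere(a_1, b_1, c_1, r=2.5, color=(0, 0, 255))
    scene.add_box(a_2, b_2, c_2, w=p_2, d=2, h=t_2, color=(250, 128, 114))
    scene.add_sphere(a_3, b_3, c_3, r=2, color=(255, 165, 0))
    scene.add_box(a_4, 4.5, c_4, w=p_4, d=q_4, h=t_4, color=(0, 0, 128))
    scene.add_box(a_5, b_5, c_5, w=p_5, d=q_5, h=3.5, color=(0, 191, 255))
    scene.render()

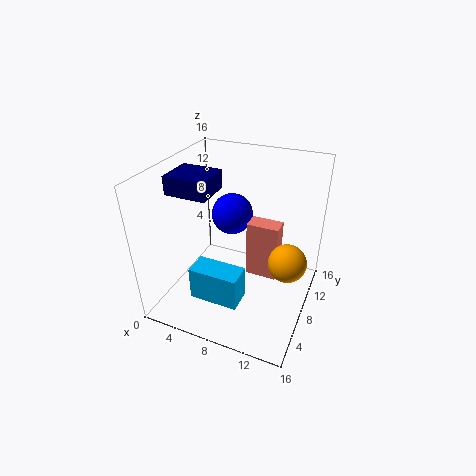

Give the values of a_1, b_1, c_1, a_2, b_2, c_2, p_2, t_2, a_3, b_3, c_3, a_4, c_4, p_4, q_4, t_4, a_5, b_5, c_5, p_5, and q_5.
a_1 = 5.5, b_1 = 12, c_1 = 8.5, a_2 = 9, b_2 = 8, c_2 = 3.5, p_2 = 3.5, t_2 = 6.5, a_3 = 14, b_3 = 7, c_3 = 7, a_4 = 1.5, c_4 = 13.5, p_4 = 4.5, q_4 = 4, t_4 = 2, a_5 = 5.5, b_5 = 1.5, c_5 = 4, p_5 = 5, q_5 = 2.5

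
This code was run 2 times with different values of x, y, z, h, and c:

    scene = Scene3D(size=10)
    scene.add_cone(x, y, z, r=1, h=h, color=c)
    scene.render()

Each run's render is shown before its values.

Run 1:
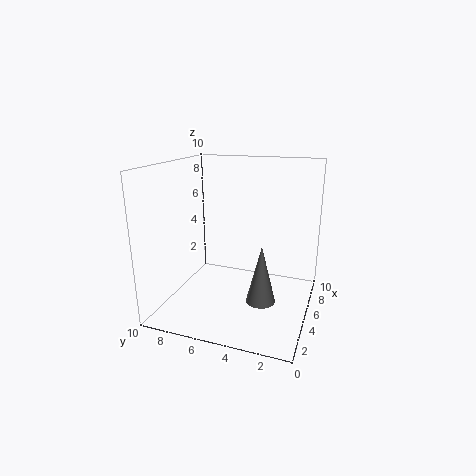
x = 4, y = 3, z = 1, h = 4, c = 'gray'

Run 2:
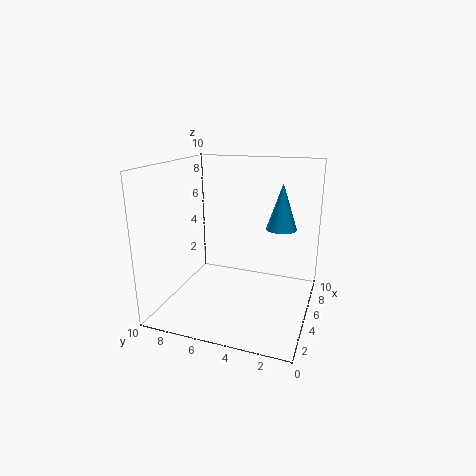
x = 5, y = 2, z = 6, h = 3, c = 'deepskyblue'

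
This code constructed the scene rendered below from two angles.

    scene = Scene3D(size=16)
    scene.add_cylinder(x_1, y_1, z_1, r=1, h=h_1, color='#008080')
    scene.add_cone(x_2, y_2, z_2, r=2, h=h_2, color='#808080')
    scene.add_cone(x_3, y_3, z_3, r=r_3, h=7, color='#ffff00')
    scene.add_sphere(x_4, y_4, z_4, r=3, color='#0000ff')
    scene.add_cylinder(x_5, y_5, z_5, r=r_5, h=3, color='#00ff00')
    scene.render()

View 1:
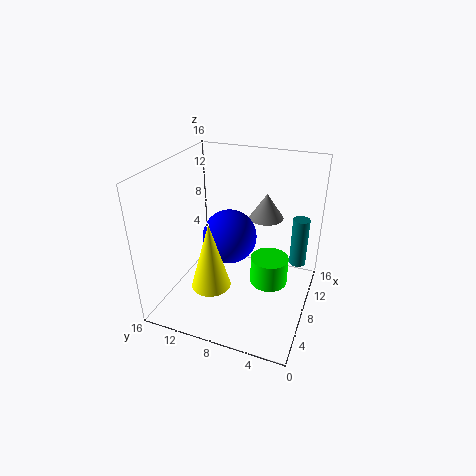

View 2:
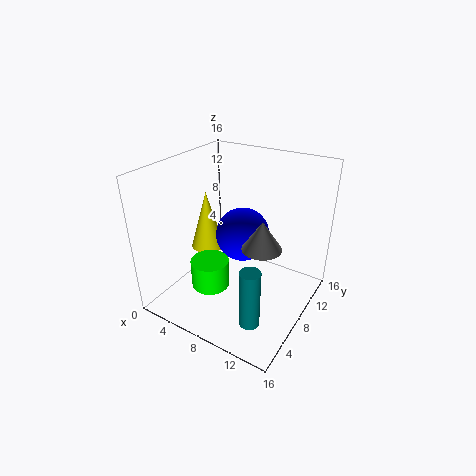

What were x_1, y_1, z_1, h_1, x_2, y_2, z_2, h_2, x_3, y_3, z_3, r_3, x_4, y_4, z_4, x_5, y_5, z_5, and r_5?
x_1 = 13; y_1 = 2; z_1 = 3; h_1 = 6; x_2 = 12; y_2 = 6; z_2 = 9; h_2 = 3; x_3 = 3; y_3 = 9; z_3 = 5; r_3 = 2; x_4 = 8; y_4 = 9; z_4 = 8; x_5 = 7; y_5 = 4; z_5 = 4; r_5 = 2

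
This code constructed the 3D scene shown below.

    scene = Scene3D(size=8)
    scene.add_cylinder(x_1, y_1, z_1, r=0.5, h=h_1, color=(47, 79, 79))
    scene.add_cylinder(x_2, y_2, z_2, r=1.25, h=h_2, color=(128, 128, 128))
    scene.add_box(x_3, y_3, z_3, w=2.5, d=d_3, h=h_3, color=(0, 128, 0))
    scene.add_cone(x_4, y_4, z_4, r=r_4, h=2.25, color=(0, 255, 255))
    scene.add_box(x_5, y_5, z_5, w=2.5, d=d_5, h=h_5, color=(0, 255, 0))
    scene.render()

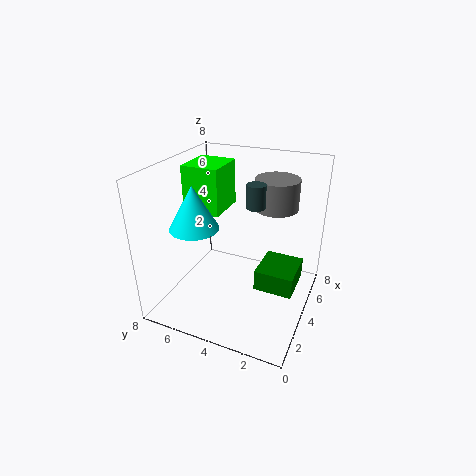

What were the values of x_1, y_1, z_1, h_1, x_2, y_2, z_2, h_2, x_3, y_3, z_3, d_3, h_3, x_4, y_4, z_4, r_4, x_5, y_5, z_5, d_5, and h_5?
x_1 = 4, y_1 = 3, z_1 = 6, h_1 = 1.25, x_2 = 6, y_2 = 2.5, z_2 = 5.25, h_2 = 1.75, x_3 = 4, y_3 = 0.75, z_3 = 0.75, d_3 = 2.25, h_3 = 1.25, x_4 = 2, y_4 = 5.5, z_4 = 5.25, r_4 = 1.25, x_5 = 4.5, y_5 = 5.5, z_5 = 4.75, d_5 = 2.25, h_5 = 2.75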